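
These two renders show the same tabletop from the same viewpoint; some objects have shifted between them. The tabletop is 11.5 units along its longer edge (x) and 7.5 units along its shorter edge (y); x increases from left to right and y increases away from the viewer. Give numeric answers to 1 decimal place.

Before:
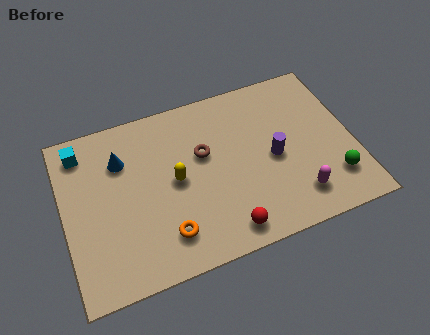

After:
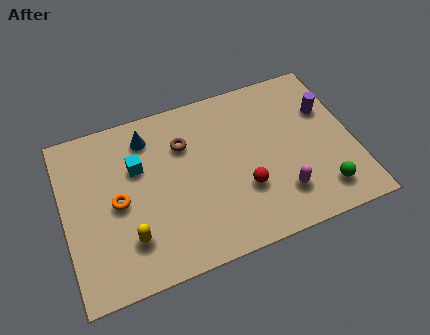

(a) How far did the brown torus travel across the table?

1.0

The brown torus was near (5.6, 4.6) before and (4.9, 5.3) after, so it travelled √(0.7² + 0.7²) ≈ 1.0 units.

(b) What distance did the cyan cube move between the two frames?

2.5

The cyan cube moved from about (0.9, 6.3) to (3.0, 4.9), a distance of √(2.1² + 1.4²) ≈ 2.5.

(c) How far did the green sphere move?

0.6

From (10.5, 1.8) to (10.0, 1.4), the green sphere covered √(0.5² + 0.4²) ≈ 0.6 units.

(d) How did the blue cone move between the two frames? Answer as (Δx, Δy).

(1.1, 0.7)

The blue cone was at about (2.4, 5.4) and moved to about (3.5, 6.1).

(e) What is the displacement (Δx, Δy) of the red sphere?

(0.9, 1.5)

The red sphere started near (6.1, 1.0) and ended near (7.0, 2.5).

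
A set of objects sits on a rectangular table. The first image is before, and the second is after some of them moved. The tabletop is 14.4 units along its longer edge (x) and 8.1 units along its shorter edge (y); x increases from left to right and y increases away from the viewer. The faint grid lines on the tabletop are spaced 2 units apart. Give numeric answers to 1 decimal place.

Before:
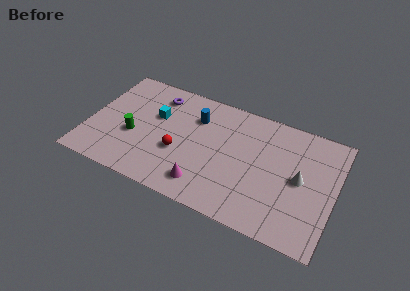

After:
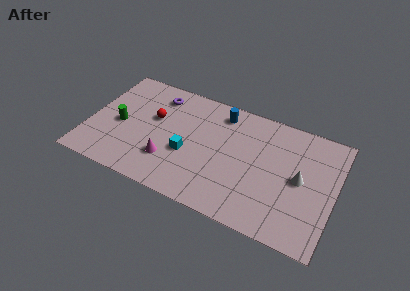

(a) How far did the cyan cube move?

2.8

The cyan cube moved from about (3.8, 5.1) to (5.9, 3.2), a distance of √(2.1² + 1.9²) ≈ 2.8.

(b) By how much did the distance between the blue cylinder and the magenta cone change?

+0.7

They were about 4.5 units apart before and 5.2 after — 0.7 units further apart.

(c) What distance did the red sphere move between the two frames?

2.5

The red sphere was near (5.4, 3.1) before and (3.7, 4.9) after, so it travelled √(1.7² + 1.8²) ≈ 2.5 units.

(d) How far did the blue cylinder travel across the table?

1.7

The blue cylinder moved from about (6.1, 5.9) to (7.5, 6.8), a distance of √(1.4² + 0.9²) ≈ 1.7.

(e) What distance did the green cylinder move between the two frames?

1.0

The green cylinder moved from about (2.7, 3.2) to (1.8, 3.7), a distance of √(0.9² + 0.5²) ≈ 1.0.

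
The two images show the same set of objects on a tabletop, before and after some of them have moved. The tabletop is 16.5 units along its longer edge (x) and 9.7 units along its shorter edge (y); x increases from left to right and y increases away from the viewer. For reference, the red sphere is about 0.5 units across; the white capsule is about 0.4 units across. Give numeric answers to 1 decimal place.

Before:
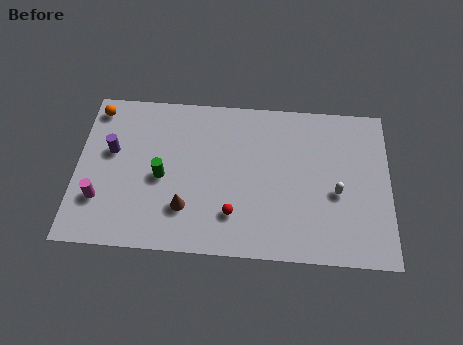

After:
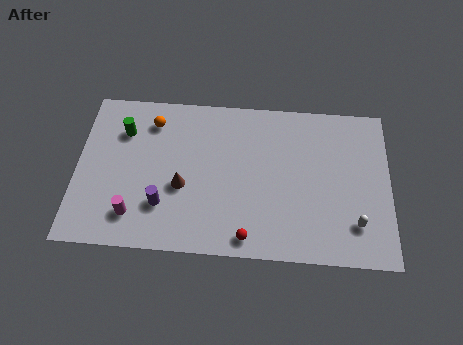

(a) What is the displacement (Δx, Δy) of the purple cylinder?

(2.8, -3.1)

The purple cylinder was at about (1.8, 5.8) and moved to about (4.6, 2.7).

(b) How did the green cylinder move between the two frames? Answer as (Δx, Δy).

(-2.1, 2.7)

The green cylinder was at about (4.5, 4.4) and moved to about (2.4, 7.1).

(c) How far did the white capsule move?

2.1

From (13.7, 4.1) to (14.7, 2.3), the white capsule covered √(1.0² + 1.8²) ≈ 2.1 units.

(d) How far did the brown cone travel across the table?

1.3

The brown cone moved from about (5.8, 2.6) to (5.6, 3.9), a distance of √(0.2² + 1.3²) ≈ 1.3.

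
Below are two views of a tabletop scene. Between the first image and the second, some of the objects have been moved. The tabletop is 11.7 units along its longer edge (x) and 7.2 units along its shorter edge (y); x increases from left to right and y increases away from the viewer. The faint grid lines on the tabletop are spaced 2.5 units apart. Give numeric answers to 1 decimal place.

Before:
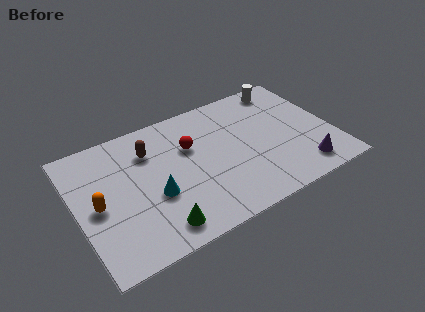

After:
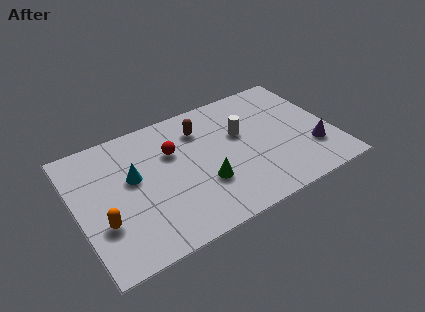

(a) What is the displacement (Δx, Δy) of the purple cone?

(0.6, 0.9)

The purple cone started near (10.0, 1.2) and ended near (10.6, 2.1).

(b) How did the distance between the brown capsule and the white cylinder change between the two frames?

-4.6

Before: roughly 6.6 units apart; after: 2.0. That's 4.6 units closer together.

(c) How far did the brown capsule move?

2.4

The brown capsule was near (3.5, 5.3) before and (5.9, 5.5) after, so it travelled √(2.4² + 0.2²) ≈ 2.4 units.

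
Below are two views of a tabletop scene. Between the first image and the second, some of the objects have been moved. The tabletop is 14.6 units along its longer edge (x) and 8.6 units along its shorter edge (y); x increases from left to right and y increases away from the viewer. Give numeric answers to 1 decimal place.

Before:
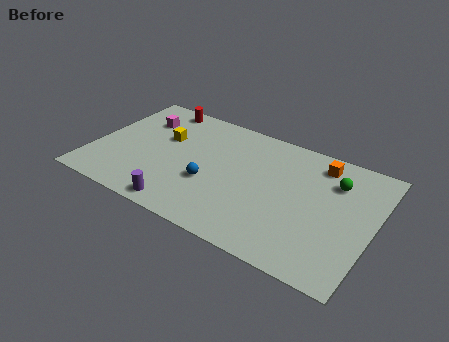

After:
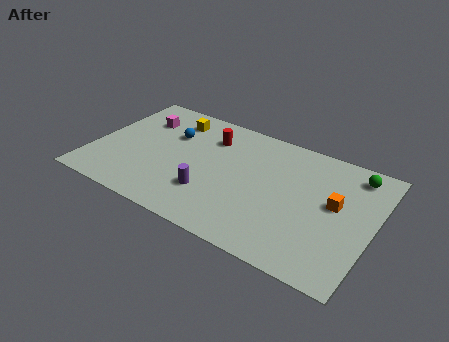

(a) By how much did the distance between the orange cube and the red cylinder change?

-1.7

They were about 8.7 units apart before and 7.0 after — 1.7 units closer together.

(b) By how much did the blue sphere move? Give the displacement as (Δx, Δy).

(-2.5, 2.6)

The blue sphere started near (6.3, 3.2) and ended near (3.8, 5.8).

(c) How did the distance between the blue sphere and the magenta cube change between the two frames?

-3.4

Before: roughly 5.2 units apart; after: 1.8. That's 3.4 units closer together.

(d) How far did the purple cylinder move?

2.0

The purple cylinder was near (5.2, 0.9) before and (6.4, 2.5) after, so it travelled √(1.2² + 1.6²) ≈ 2.0 units.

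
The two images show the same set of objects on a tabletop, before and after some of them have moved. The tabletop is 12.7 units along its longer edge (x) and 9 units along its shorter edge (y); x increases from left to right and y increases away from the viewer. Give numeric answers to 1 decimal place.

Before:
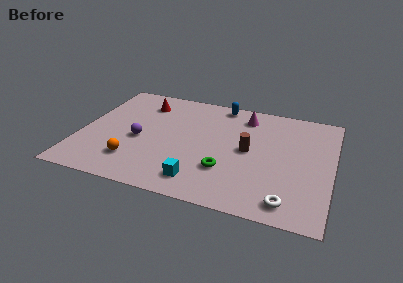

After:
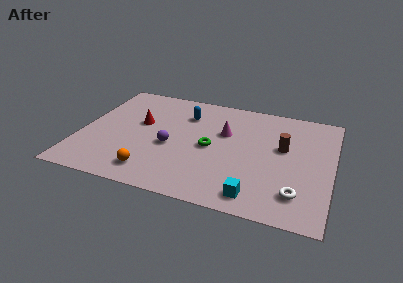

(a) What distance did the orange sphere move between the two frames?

1.2

From (2.9, 2.1) to (3.9, 1.5), the orange sphere covered √(1.0² + 0.6²) ≈ 1.2 units.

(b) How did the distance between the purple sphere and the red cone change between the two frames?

-0.9

Before: roughly 3.2 units apart; after: 2.3. That's 0.9 units closer together.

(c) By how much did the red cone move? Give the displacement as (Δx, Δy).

(0.0, -1.8)

The red cone started near (2.9, 7.1) and ended near (2.9, 5.3).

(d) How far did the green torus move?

1.8

The green torus was near (7.5, 2.7) before and (6.6, 4.3) after, so it travelled √(0.9² + 1.6²) ≈ 1.8 units.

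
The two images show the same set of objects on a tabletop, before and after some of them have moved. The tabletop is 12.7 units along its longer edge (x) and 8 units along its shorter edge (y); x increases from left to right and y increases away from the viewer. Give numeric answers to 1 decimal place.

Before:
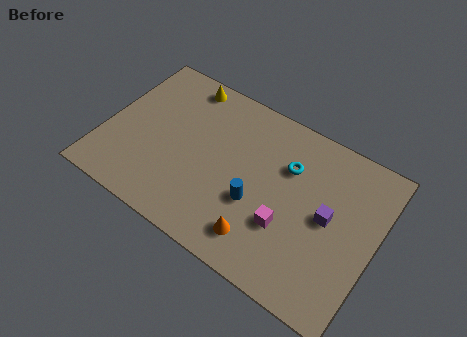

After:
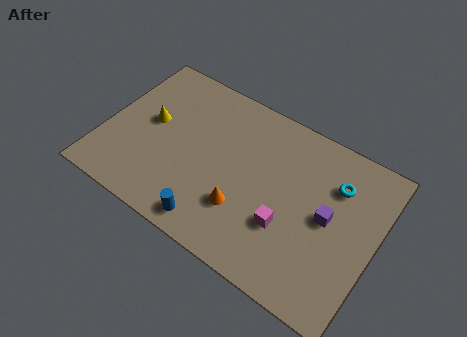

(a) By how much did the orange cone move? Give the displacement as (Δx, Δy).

(-1.0, 0.9)

The orange cone started near (7.8, 1.5) and ended near (6.8, 2.4).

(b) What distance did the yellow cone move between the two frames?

2.9

From (3.1, 7.1) to (2.0, 4.4), the yellow cone covered √(1.1² + 2.7²) ≈ 2.9 units.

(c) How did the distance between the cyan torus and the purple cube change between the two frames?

-0.8

They were about 2.5 units apart before and 1.7 after — 0.8 units closer together.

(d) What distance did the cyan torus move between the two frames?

2.2

The cyan torus moved from about (8.4, 5.5) to (10.6, 5.8), a distance of √(2.2² + 0.3²) ≈ 2.2.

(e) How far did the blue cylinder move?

2.6

The blue cylinder moved from about (7.3, 3.0) to (5.6, 1.0), a distance of √(1.7² + 2.0²) ≈ 2.6.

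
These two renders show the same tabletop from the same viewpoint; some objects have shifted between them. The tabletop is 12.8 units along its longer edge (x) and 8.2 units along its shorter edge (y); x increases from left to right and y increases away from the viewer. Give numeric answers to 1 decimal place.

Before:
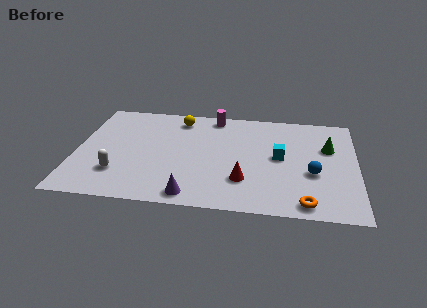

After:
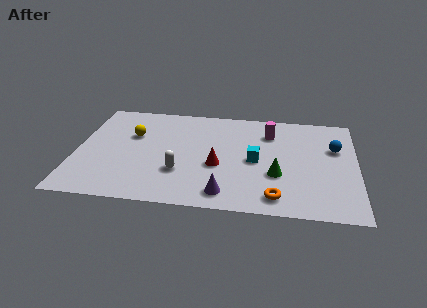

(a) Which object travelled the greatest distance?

the green cone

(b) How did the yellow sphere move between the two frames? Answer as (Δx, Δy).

(-2.1, -1.6)

From the two frames, the yellow sphere sits at roughly (4.6, 6.9) before and (2.5, 5.3) after.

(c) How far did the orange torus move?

1.3

The orange torus was near (10.5, 0.9) before and (9.2, 1.2) after, so it travelled √(1.3² + 0.3²) ≈ 1.3 units.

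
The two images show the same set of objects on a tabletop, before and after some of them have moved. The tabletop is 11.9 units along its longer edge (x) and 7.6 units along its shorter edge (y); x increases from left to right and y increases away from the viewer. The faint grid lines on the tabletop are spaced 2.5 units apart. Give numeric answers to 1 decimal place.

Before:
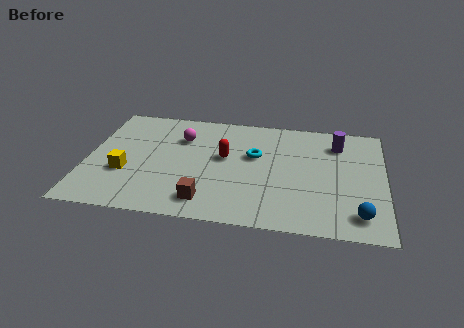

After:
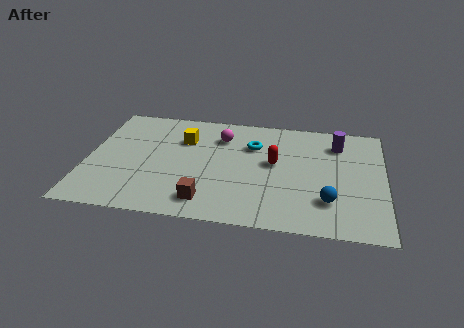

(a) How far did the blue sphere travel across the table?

1.4

The blue sphere was near (10.9, 1.3) before and (9.7, 2.0) after, so it travelled √(1.2² + 0.7²) ≈ 1.4 units.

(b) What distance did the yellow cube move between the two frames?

3.4

The yellow cube moved from about (1.6, 2.7) to (3.8, 5.3), a distance of √(2.2² + 2.6²) ≈ 3.4.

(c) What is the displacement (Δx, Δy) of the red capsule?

(2.0, -0.1)

The red capsule started near (5.5, 4.3) and ended near (7.5, 4.2).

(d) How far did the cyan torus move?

0.7

From (6.7, 4.6) to (6.6, 5.3), the cyan torus covered √(0.1² + 0.7²) ≈ 0.7 units.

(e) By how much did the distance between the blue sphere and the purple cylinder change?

-0.8

The distance was about 4.7 in the first image and 3.9 in the second, so they moved 0.8 units closer together.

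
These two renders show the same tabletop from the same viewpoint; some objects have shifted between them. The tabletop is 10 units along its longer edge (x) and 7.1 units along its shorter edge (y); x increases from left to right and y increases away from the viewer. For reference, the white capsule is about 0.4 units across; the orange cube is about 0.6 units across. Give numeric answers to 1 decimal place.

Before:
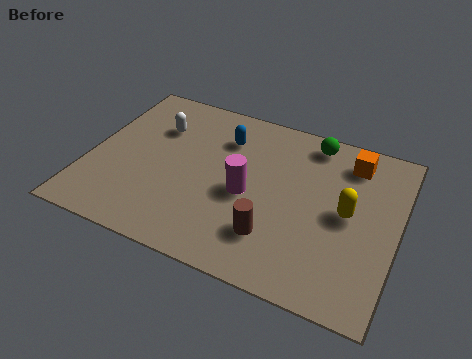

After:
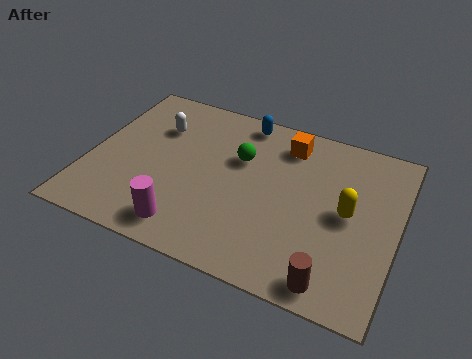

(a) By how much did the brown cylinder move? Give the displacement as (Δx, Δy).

(2.0, -1.0)

The brown cylinder started near (6.2, 1.8) and ended near (8.2, 0.8).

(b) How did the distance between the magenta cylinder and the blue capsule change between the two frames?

+3.0

The distance was about 2.3 in the first image and 5.3 in the second, so they moved 3.0 units further apart.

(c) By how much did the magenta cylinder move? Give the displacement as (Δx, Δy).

(-1.7, -2.1)

The magenta cylinder started near (5.2, 3.2) and ended near (3.5, 1.1).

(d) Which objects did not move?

the yellow capsule and the white capsule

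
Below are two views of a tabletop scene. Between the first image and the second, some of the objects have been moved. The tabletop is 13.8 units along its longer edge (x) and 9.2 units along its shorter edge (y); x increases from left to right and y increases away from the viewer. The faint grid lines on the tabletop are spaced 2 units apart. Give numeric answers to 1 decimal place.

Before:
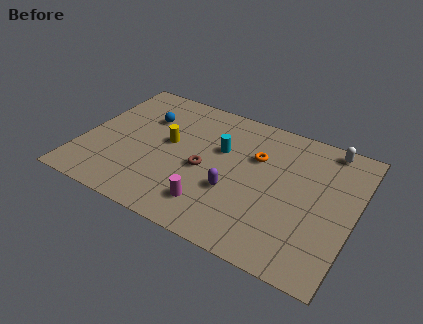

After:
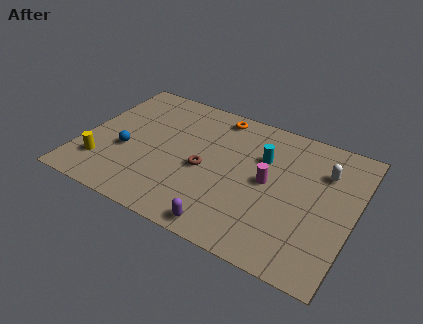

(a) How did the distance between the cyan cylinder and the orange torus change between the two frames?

+1.4

They were about 1.8 units apart before and 3.2 after — 1.4 units further apart.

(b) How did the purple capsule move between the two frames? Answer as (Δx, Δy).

(0.0, -2.4)

From the two frames, the purple capsule sits at roughly (7.9, 3.3) before and (7.9, 0.9) after.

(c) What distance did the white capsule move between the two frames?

1.7

From (12.1, 8.3) to (12.1, 6.6), the white capsule covered √(0.0² + 1.7²) ≈ 1.7 units.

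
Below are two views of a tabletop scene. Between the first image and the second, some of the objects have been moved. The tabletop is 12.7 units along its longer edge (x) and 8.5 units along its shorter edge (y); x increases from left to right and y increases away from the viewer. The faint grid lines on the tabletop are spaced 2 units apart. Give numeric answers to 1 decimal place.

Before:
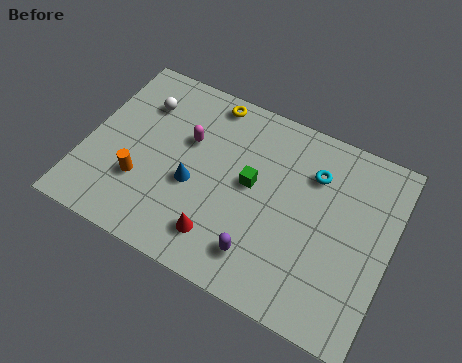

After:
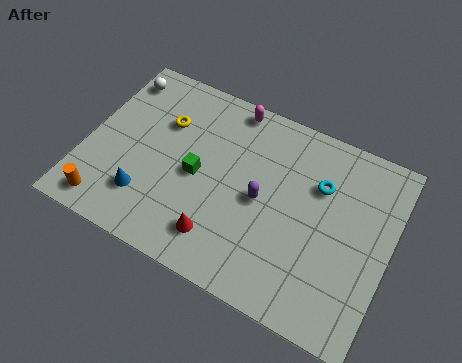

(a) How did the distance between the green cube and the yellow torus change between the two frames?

-1.2

The distance was about 3.7 in the first image and 2.5 in the second, so they moved 1.2 units closer together.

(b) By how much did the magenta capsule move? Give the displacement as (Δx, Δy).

(1.5, 2.3)

The magenta capsule started near (4.1, 5.4) and ended near (5.6, 7.7).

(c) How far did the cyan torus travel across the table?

0.5

The cyan torus was near (9.3, 6.2) before and (9.6, 5.8) after, so it travelled √(0.3² + 0.4²) ≈ 0.5 units.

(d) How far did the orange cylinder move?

2.0

From (2.5, 2.7) to (1.3, 1.1), the orange cylinder covered √(1.2² + 1.6²) ≈ 2.0 units.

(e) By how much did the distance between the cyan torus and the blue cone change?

+2.3

The distance was about 5.4 in the first image and 7.7 in the second, so they moved 2.3 units further apart.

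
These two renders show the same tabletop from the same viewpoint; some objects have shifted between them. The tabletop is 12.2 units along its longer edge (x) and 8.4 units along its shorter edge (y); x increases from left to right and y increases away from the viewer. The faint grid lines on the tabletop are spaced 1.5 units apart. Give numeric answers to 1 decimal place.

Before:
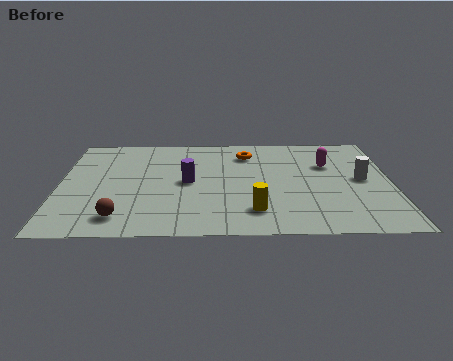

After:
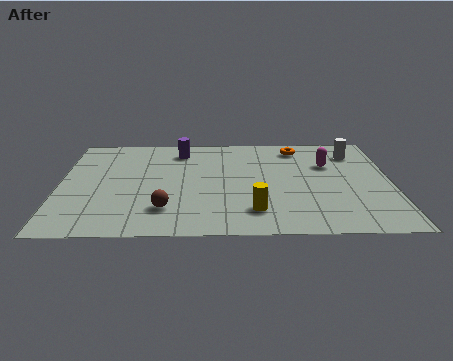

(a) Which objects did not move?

the magenta capsule and the yellow cylinder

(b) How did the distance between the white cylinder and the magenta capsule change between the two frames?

-0.4

Before: roughly 1.8 units apart; after: 1.4. That's 0.4 units closer together.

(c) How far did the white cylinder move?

2.3

From (11.1, 4.3) to (10.9, 6.6), the white cylinder covered √(0.2² + 2.3²) ≈ 2.3 units.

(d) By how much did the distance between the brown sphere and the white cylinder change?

-0.9

The distance was about 9.3 in the first image and 8.4 in the second, so they moved 0.9 units closer together.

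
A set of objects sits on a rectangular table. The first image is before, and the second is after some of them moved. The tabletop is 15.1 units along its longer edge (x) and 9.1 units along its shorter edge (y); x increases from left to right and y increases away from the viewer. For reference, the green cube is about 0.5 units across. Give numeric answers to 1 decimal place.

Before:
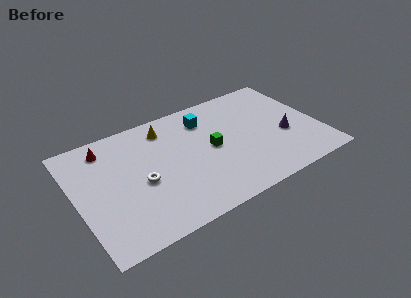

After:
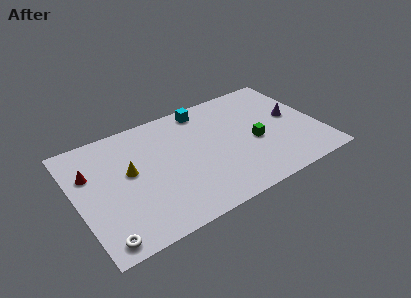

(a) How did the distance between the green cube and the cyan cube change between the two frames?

+2.4

They were about 2.5 units apart before and 4.9 after — 2.4 units further apart.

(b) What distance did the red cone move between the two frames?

1.9

From (2.2, 7.6) to (1.0, 6.1), the red cone covered √(1.2² + 1.5²) ≈ 1.9 units.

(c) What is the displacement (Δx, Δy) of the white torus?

(-2.8, -3.0)

From the two frames, the white torus sits at roughly (3.9, 4.0) before and (1.1, 1.0) after.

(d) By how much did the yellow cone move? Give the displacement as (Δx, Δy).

(-2.6, -2.4)

The yellow cone started near (5.9, 7.5) and ended near (3.3, 5.1).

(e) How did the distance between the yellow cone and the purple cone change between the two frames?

+2.3

They were about 8.0 units apart before and 10.3 after — 2.3 units further apart.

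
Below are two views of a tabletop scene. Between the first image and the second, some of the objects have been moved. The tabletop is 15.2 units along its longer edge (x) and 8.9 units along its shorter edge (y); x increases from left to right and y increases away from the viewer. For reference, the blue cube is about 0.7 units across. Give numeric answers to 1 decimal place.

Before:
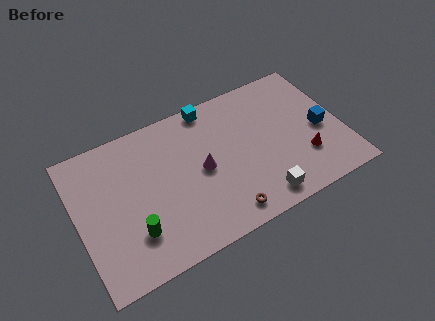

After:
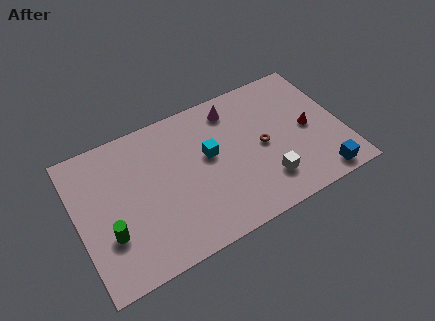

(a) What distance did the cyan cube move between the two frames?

3.0

The cyan cube was near (8.1, 8.1) before and (7.6, 5.1) after, so it travelled √(0.5² + 3.0²) ≈ 3.0 units.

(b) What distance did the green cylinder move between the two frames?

1.4

The green cylinder moved from about (2.9, 2.4) to (1.6, 2.9), a distance of √(1.3² + 0.5²) ≈ 1.4.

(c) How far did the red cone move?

1.8

From (12.8, 2.6) to (13.3, 4.3), the red cone covered √(0.5² + 1.7²) ≈ 1.8 units.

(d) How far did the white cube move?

1.0

The white cube moved from about (10.0, 1.2) to (10.5, 2.1), a distance of √(0.5² + 0.9²) ≈ 1.0.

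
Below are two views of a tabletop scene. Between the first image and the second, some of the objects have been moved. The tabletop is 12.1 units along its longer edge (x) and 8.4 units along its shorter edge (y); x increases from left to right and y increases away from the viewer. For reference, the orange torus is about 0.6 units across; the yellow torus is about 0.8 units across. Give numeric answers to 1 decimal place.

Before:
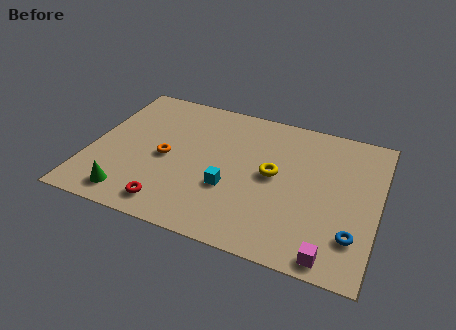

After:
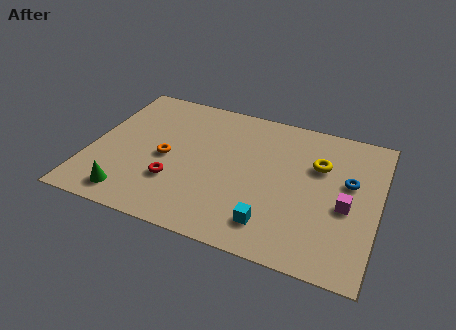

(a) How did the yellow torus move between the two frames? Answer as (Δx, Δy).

(1.8, 1.2)

The yellow torus was at about (7.7, 4.4) and moved to about (9.5, 5.6).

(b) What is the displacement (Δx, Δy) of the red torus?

(0.0, 1.4)

The red torus was at about (3.7, 1.2) and moved to about (3.7, 2.6).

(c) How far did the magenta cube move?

2.8

The magenta cube was near (10.4, 0.8) before and (10.8, 3.6) after, so it travelled √(0.4² + 2.8²) ≈ 2.8 units.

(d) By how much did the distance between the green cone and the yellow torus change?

+2.2

Before: roughly 6.5 units apart; after: 8.7. That's 2.2 units further apart.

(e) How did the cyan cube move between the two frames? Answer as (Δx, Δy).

(1.9, -1.4)

The cyan cube started near (6.0, 3.0) and ended near (7.9, 1.6).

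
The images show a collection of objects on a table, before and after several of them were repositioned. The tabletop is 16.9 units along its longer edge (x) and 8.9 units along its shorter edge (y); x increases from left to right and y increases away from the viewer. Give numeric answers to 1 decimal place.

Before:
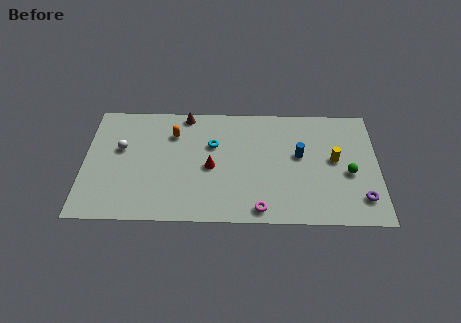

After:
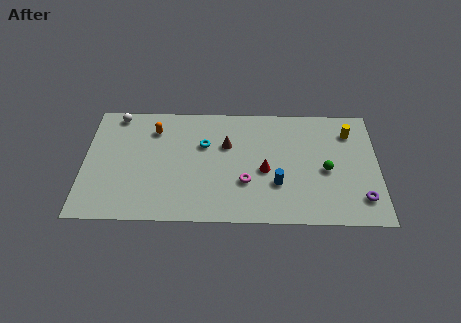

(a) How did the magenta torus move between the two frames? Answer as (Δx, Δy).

(-0.8, 2.0)

The magenta torus was at about (10.1, 1.0) and moved to about (9.3, 3.0).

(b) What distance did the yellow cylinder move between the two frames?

2.3

The yellow cylinder moved from about (14.4, 4.8) to (15.3, 6.9), a distance of √(0.9² + 2.1²) ≈ 2.3.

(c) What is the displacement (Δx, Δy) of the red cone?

(3.1, -0.2)

From the two frames, the red cone sits at roughly (7.3, 4.1) before and (10.4, 3.9) after.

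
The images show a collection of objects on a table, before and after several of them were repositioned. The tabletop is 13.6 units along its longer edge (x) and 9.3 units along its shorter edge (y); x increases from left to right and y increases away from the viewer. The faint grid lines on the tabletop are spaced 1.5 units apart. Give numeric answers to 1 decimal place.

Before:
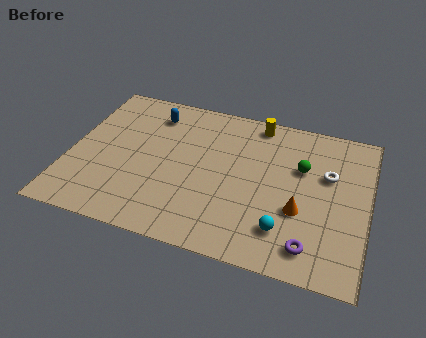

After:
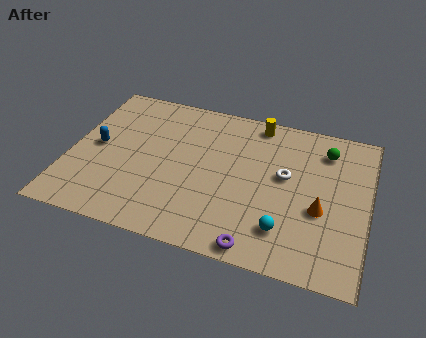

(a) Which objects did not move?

the yellow cylinder and the cyan sphere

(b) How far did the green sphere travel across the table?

1.7

The green sphere was near (10.5, 6.0) before and (11.5, 7.4) after, so it travelled √(1.0² + 1.4²) ≈ 1.7 units.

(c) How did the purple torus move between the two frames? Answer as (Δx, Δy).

(-2.3, -0.7)

The purple torus was at about (11.2, 1.5) and moved to about (8.9, 0.8).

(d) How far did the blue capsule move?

3.6

From (3.5, 7.5) to (1.2, 4.7), the blue capsule covered √(2.3² + 2.8²) ≈ 3.6 units.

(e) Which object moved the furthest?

the blue capsule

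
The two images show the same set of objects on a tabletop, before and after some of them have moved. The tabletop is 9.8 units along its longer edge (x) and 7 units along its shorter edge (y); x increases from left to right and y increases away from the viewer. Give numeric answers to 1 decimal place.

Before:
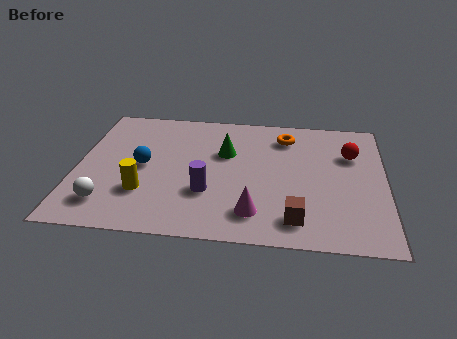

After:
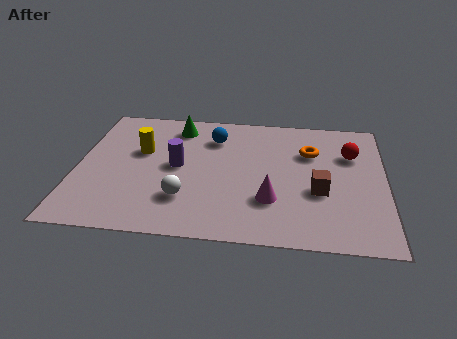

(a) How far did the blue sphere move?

2.8

From (2.1, 3.5) to (4.3, 5.3), the blue sphere covered √(2.2² + 1.8²) ≈ 2.8 units.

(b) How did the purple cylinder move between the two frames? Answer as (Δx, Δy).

(-1.0, 1.3)

The purple cylinder was at about (4.2, 2.3) and moved to about (3.2, 3.6).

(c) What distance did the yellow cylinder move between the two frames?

2.2

The yellow cylinder was near (2.2, 2.1) before and (2.0, 4.3) after, so it travelled √(0.2² + 2.2²) ≈ 2.2 units.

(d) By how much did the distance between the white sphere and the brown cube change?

-1.6

The distance was about 5.9 in the first image and 4.3 in the second, so they moved 1.6 units closer together.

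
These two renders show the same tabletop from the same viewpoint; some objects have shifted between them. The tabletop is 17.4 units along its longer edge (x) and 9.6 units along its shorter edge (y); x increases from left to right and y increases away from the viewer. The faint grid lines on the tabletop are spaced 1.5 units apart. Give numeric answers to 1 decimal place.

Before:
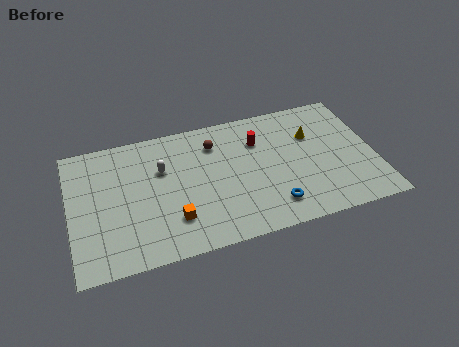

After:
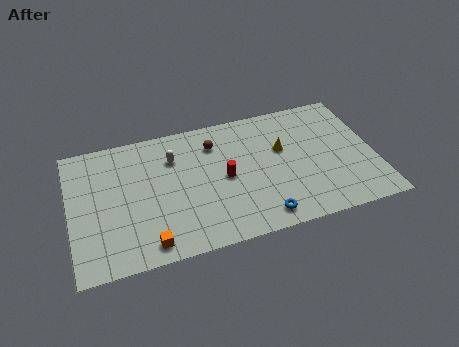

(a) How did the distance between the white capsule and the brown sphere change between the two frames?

-0.9

The distance was about 3.3 in the first image and 2.4 in the second, so they moved 0.9 units closer together.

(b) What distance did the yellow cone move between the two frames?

1.9

From (14.0, 6.5) to (12.2, 5.9), the yellow cone covered √(1.8² + 0.6²) ≈ 1.9 units.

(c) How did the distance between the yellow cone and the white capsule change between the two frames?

-2.4

They were about 8.7 units apart before and 6.3 after — 2.4 units closer together.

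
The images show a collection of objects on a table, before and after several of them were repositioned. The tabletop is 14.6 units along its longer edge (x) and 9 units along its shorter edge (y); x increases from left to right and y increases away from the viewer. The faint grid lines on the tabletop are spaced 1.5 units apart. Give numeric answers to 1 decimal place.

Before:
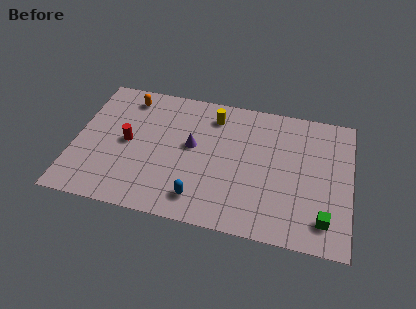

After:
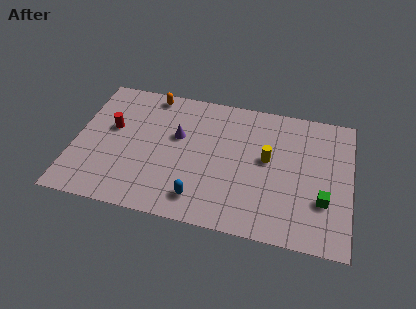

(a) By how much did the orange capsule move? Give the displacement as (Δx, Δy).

(1.2, 0.5)

The orange capsule started near (2.6, 7.6) and ended near (3.8, 8.1).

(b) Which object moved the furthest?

the yellow cylinder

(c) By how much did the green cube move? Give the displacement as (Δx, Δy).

(-0.1, 1.2)

The green cube started near (13.3, 1.7) and ended near (13.2, 2.9).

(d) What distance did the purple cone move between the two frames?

0.9

The purple cone was near (6.2, 5.0) before and (5.4, 5.5) after, so it travelled √(0.8² + 0.5²) ≈ 0.9 units.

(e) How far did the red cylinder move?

1.2

The red cylinder was near (2.8, 4.5) before and (1.9, 5.3) after, so it travelled √(0.9² + 0.8²) ≈ 1.2 units.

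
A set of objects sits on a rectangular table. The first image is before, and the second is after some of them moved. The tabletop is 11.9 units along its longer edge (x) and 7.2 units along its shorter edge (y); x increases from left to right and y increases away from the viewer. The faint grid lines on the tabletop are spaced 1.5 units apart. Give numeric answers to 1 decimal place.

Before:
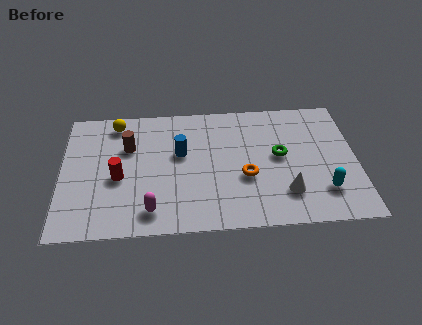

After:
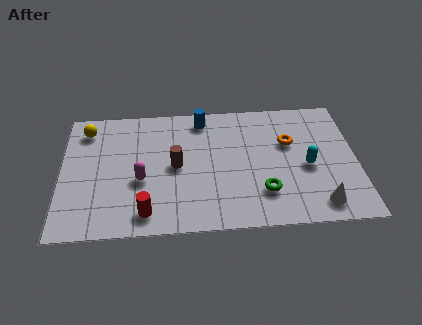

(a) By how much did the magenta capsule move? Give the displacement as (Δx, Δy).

(-0.4, 1.7)

The magenta capsule was at about (3.6, 1.2) and moved to about (3.2, 2.9).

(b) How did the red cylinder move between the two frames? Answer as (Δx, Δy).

(1.1, -2.0)

The red cylinder started near (2.3, 3.1) and ended near (3.4, 1.1).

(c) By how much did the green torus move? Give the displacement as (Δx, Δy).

(-0.7, -2.0)

The green torus was at about (8.8, 3.9) and moved to about (8.1, 1.9).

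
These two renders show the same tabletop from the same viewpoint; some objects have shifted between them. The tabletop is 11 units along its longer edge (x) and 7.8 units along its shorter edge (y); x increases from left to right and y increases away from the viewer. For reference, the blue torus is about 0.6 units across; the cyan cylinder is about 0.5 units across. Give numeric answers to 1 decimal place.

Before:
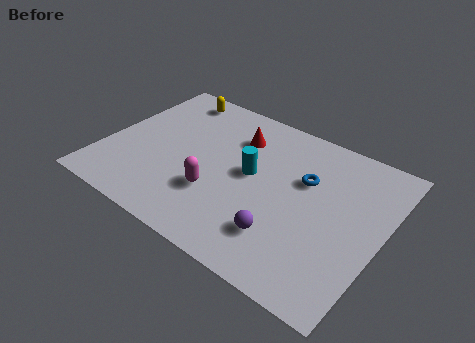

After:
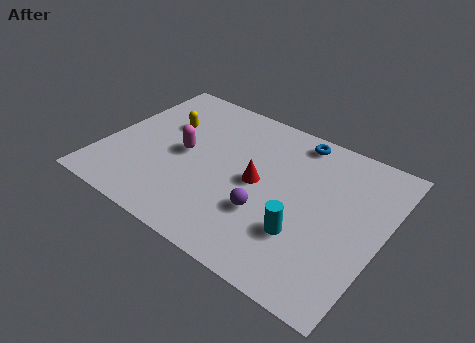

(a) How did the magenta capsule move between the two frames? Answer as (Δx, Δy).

(-1.6, 1.4)

From the two frames, the magenta capsule sits at roughly (4.7, 2.5) before and (3.1, 3.9) after.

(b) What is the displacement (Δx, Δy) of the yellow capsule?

(0.1, -1.7)

The yellow capsule was at about (2.0, 6.8) and moved to about (2.1, 5.1).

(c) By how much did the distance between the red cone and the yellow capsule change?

+1.1

Before: roughly 3.1 units apart; after: 4.2. That's 1.1 units further apart.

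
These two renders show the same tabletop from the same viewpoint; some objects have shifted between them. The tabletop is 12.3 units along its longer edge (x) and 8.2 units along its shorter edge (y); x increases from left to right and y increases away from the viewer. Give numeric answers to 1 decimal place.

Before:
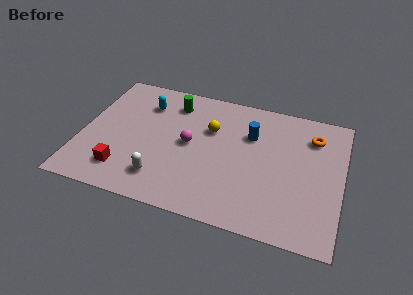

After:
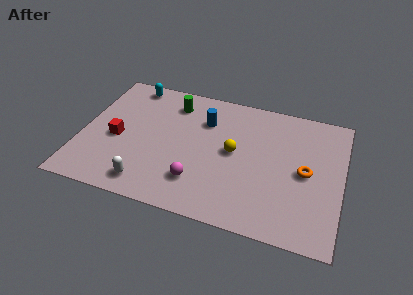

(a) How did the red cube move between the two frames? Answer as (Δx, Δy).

(-0.5, 1.9)

The red cube started near (2.2, 1.7) and ended near (1.7, 3.6).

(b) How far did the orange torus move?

2.3

The orange torus moved from about (10.8, 6.3) to (10.6, 4.0), a distance of √(0.2² + 2.3²) ≈ 2.3.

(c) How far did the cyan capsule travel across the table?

1.4

The cyan capsule moved from about (2.8, 6.2) to (2.0, 7.3), a distance of √(0.8² + 1.1²) ≈ 1.4.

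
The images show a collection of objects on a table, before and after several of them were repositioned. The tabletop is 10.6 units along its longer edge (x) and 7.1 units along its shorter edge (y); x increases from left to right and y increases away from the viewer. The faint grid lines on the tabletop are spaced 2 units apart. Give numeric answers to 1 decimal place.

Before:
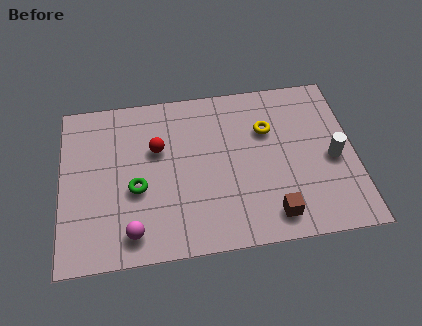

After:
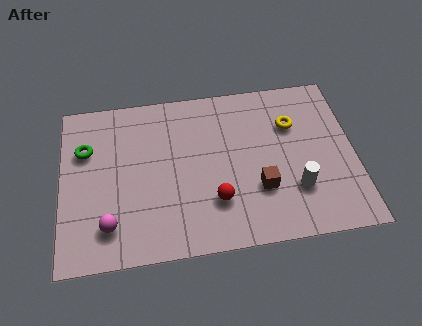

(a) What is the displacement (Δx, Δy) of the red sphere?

(2.0, -2.5)

The red sphere started near (3.5, 4.5) and ended near (5.5, 2.0).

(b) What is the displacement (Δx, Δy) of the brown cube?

(-0.4, 1.2)

The brown cube was at about (7.5, 1.1) and moved to about (7.1, 2.3).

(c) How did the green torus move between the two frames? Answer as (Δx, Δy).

(-1.8, 1.9)

From the two frames, the green torus sits at roughly (2.7, 2.9) before and (0.9, 4.8) after.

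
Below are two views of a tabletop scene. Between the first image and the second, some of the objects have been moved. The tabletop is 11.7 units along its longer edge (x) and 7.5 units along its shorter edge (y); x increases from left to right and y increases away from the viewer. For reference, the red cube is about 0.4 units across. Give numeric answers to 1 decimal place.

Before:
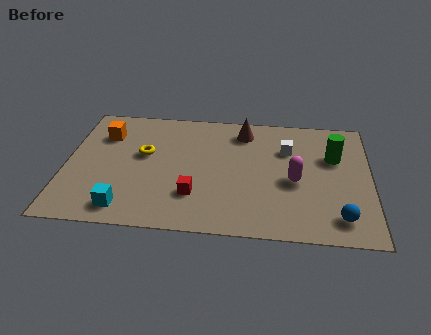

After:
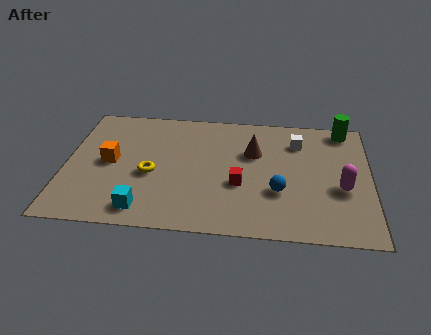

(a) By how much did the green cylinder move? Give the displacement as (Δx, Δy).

(0.4, 1.8)

The green cylinder was at about (10.3, 4.9) and moved to about (10.7, 6.7).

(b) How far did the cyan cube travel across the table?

0.7

The cyan cube moved from about (2.4, 1.1) to (3.1, 1.1), a distance of √(0.7² + 0.0²) ≈ 0.7.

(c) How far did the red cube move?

1.9

From (5.0, 2.1) to (6.7, 2.9), the red cube covered √(1.7² + 0.8²) ≈ 1.9 units.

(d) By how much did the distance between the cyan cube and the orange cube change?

-1.5

They were about 4.5 units apart before and 3.0 after — 1.5 units closer together.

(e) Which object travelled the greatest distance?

the blue sphere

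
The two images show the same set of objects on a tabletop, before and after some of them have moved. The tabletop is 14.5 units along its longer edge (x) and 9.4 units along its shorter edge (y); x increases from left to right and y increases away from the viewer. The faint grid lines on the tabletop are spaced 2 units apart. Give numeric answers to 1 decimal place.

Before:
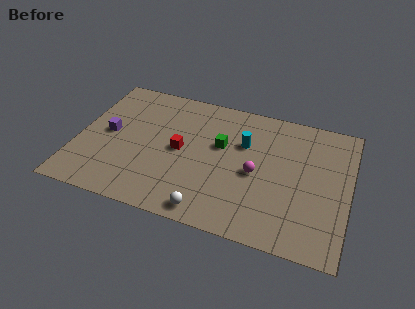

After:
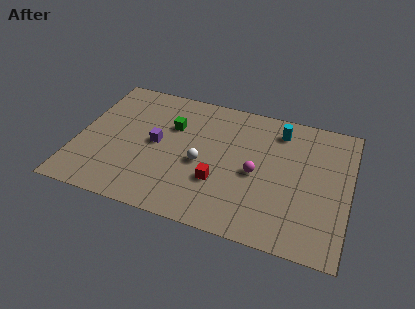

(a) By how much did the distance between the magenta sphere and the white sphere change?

-1.1

The distance was about 4.0 in the first image and 2.9 in the second, so they moved 1.1 units closer together.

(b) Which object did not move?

the magenta sphere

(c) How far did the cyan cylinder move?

2.3

The cyan cylinder moved from about (8.8, 6.2) to (10.6, 7.7), a distance of √(1.8² + 1.5²) ≈ 2.3.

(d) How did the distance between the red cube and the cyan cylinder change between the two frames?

+1.8

They were about 3.6 units apart before and 5.4 after — 1.8 units further apart.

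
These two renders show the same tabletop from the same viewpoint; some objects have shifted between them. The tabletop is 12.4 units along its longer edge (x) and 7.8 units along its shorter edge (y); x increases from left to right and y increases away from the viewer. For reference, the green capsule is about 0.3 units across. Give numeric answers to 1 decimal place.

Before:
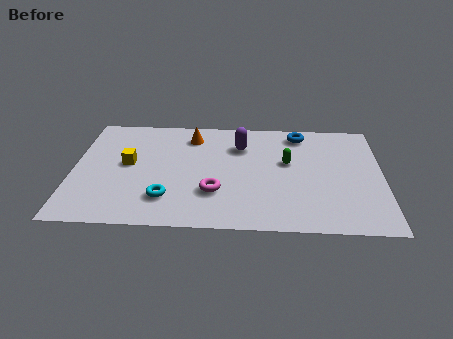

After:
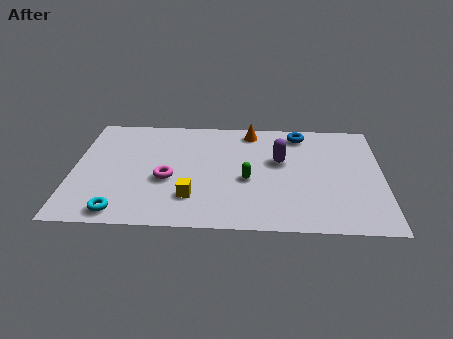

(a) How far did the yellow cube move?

3.4

From (2.2, 4.2) to (4.8, 2.0), the yellow cube covered √(2.6² + 2.2²) ≈ 3.4 units.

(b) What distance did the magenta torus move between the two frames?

2.1

From (5.7, 2.4) to (3.8, 3.2), the magenta torus covered √(1.9² + 0.8²) ≈ 2.1 units.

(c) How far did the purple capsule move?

1.9

From (6.7, 5.7) to (8.3, 4.7), the purple capsule covered √(1.6² + 1.0²) ≈ 1.9 units.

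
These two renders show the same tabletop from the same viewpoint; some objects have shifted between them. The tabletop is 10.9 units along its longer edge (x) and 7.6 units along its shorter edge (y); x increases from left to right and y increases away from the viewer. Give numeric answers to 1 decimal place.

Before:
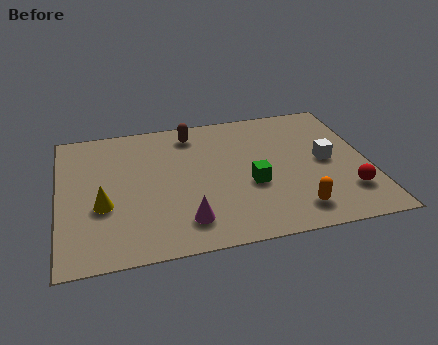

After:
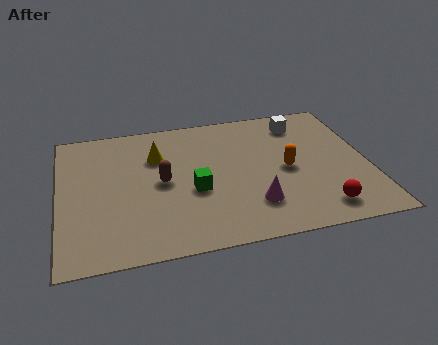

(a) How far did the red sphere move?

1.2

The red sphere was near (10.0, 1.9) before and (9.0, 1.2) after, so it travelled √(1.0² + 0.7²) ≈ 1.2 units.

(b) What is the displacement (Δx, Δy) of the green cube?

(-2.0, 0.1)

The green cube was at about (6.7, 3.0) and moved to about (4.7, 3.1).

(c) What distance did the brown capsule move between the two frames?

2.9

The brown capsule moved from about (4.8, 6.4) to (3.6, 3.8), a distance of √(1.2² + 2.6²) ≈ 2.9.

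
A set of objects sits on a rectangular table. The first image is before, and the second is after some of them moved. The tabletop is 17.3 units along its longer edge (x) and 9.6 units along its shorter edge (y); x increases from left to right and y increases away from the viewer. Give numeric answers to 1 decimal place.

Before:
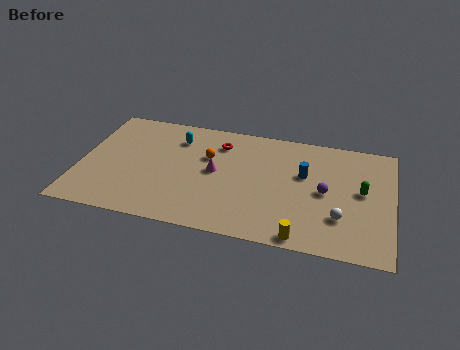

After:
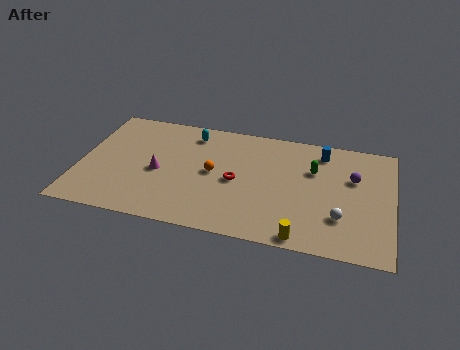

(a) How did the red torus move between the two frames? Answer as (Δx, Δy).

(1.1, -3.0)

From the two frames, the red torus sits at roughly (7.6, 7.5) before and (8.7, 4.5) after.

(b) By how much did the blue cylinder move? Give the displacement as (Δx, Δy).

(0.9, 2.1)

From the two frames, the blue cylinder sits at roughly (12.4, 5.9) before and (13.3, 8.0) after.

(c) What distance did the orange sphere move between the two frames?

1.4

From (7.0, 6.2) to (7.4, 4.9), the orange sphere covered √(0.4² + 1.3²) ≈ 1.4 units.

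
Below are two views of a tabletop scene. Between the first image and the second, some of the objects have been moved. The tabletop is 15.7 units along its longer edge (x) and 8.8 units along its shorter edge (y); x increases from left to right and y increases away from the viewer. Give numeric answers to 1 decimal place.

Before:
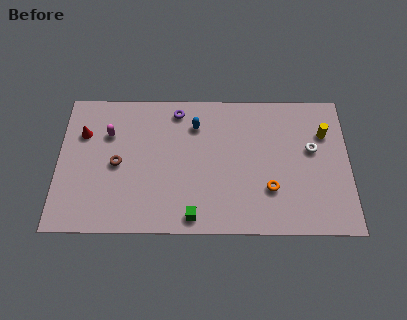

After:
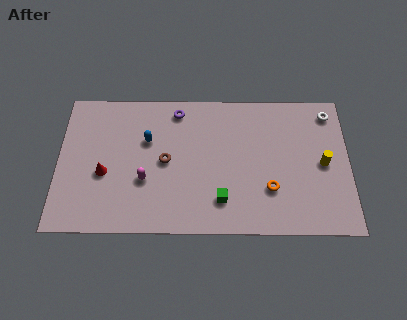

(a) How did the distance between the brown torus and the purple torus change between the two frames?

-1.4

They were about 4.7 units apart before and 3.3 after — 1.4 units closer together.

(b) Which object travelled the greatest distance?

the magenta capsule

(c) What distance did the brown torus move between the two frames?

2.6

The brown torus was near (3.2, 4.2) before and (5.8, 4.4) after, so it travelled √(2.6² + 0.2²) ≈ 2.6 units.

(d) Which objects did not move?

the orange torus and the purple torus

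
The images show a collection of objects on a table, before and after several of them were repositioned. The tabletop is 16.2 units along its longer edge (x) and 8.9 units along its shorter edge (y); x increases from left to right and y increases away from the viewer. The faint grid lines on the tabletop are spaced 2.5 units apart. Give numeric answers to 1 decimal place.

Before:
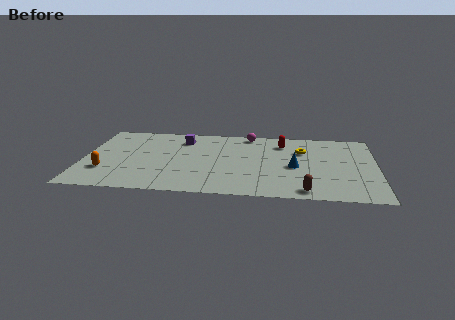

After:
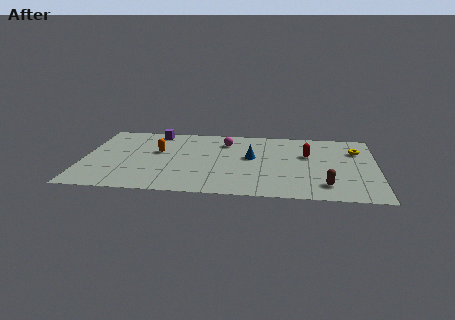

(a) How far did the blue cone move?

2.6

From (11.7, 4.0) to (9.3, 5.0), the blue cone covered √(2.4² + 1.0²) ≈ 2.6 units.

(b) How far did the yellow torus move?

3.0

The yellow torus was near (12.1, 6.1) before and (15.1, 6.4) after, so it travelled √(3.0² + 0.3²) ≈ 3.0 units.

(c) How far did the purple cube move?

1.8

The purple cube was near (5.4, 7.0) before and (3.8, 7.9) after, so it travelled √(1.6² + 0.9²) ≈ 1.8 units.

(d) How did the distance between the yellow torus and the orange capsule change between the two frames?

-0.3

Before: roughly 11.4 units apart; after: 11.1. That's 0.3 units closer together.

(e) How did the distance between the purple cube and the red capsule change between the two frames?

+3.3

Before: roughly 5.6 units apart; after: 8.9. That's 3.3 units further apart.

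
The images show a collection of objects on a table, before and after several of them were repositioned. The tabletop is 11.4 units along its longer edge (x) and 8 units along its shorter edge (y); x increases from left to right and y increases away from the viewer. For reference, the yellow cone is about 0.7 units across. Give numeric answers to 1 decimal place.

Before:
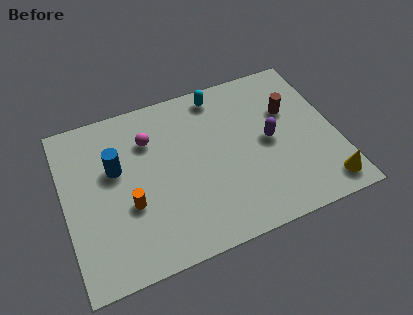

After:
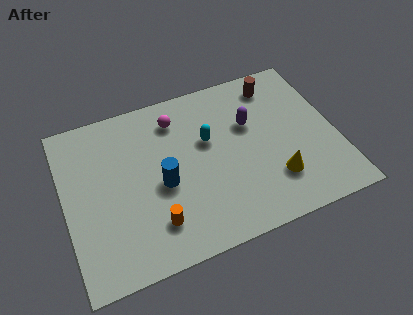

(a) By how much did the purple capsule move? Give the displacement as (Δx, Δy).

(-0.7, 1.1)

From the two frames, the purple capsule sits at roughly (8.6, 4.0) before and (7.9, 5.1) after.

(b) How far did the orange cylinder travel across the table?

1.5

From (2.6, 3.0) to (3.5, 1.8), the orange cylinder covered √(0.9² + 1.2²) ≈ 1.5 units.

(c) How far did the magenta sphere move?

1.3

The magenta sphere was near (3.7, 5.8) before and (4.9, 6.4) after, so it travelled √(1.2² + 0.6²) ≈ 1.3 units.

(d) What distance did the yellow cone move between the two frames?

2.2

The yellow cone was near (10.6, 1.1) before and (8.6, 2.1) after, so it travelled √(2.0² + 1.0²) ≈ 2.2 units.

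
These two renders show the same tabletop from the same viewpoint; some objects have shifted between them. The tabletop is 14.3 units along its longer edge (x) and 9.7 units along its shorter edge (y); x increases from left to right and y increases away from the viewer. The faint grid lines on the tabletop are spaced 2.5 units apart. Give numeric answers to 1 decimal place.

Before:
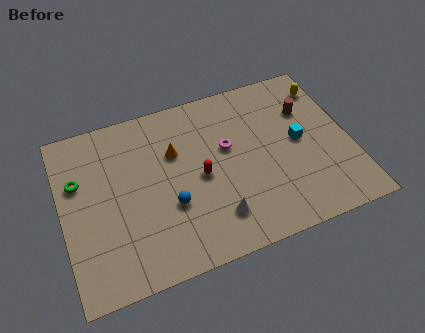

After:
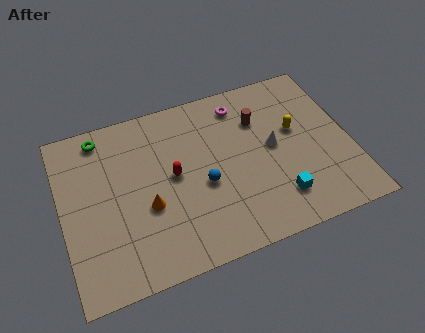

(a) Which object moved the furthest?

the white cone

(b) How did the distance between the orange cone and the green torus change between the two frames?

+0.3

They were about 4.8 units apart before and 5.1 after — 0.3 units further apart.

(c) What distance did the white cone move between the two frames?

4.4

The white cone was near (7.3, 2.1) before and (10.5, 5.1) after, so it travelled √(3.2² + 3.0²) ≈ 4.4 units.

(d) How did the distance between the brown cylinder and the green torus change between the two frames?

-3.5

Before: roughly 11.5 units apart; after: 8.0. That's 3.5 units closer together.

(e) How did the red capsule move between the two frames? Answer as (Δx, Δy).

(-1.3, 0.5)

The red capsule started near (6.8, 4.6) and ended near (5.5, 5.1).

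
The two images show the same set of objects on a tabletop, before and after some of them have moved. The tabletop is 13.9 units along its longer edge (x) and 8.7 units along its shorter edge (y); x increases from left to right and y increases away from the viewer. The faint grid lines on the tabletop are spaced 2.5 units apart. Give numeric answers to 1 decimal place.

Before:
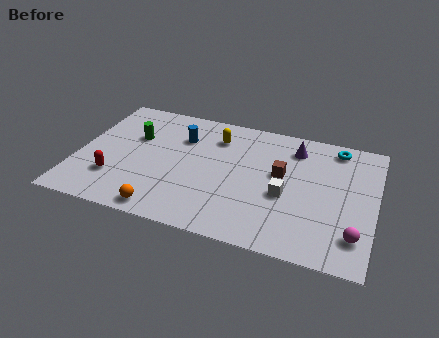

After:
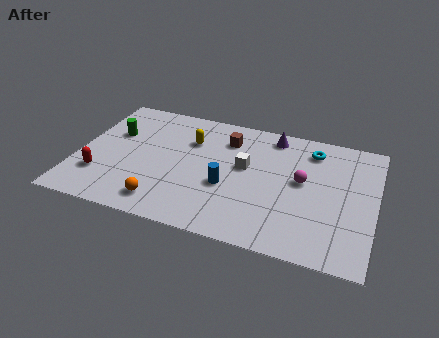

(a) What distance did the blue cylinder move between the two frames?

3.7

From (4.7, 6.2) to (7.1, 3.4), the blue cylinder covered √(2.4² + 2.8²) ≈ 3.7 units.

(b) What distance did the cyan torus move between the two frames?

1.2

The cyan torus was near (11.9, 7.6) before and (10.8, 7.1) after, so it travelled √(1.1² + 0.5²) ≈ 1.2 units.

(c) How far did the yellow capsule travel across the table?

1.3

The yellow capsule moved from about (6.3, 6.7) to (5.1, 6.1), a distance of √(1.2² + 0.6²) ≈ 1.3.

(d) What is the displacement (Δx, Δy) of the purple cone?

(-1.1, 0.6)

The purple cone was at about (10.0, 7.0) and moved to about (8.9, 7.6).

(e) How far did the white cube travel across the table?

2.4

From (9.8, 3.6) to (7.8, 5.0), the white cube covered √(2.0² + 1.4²) ≈ 2.4 units.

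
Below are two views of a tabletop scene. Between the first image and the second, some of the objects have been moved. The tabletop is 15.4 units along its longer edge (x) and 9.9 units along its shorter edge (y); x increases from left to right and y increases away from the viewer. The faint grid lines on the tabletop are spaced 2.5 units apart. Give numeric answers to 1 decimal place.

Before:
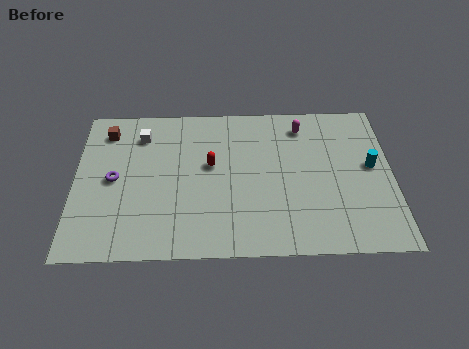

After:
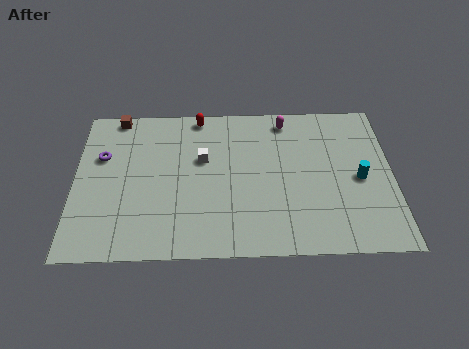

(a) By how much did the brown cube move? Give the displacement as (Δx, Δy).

(0.5, 1.0)

The brown cube started near (1.5, 8.1) and ended near (2.0, 9.1).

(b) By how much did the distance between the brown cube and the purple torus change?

-0.4

Before: roughly 3.2 units apart; after: 2.8. That's 0.4 units closer together.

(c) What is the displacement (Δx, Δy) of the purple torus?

(-0.6, 1.5)

The purple torus was at about (1.9, 4.9) and moved to about (1.3, 6.4).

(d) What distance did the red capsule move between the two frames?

3.4

The red capsule moved from about (6.6, 5.7) to (6.0, 9.0), a distance of √(0.6² + 3.3²) ≈ 3.4.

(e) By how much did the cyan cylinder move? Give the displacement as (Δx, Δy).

(-0.6, -0.8)

The cyan cylinder started near (14.4, 5.4) and ended near (13.8, 4.6).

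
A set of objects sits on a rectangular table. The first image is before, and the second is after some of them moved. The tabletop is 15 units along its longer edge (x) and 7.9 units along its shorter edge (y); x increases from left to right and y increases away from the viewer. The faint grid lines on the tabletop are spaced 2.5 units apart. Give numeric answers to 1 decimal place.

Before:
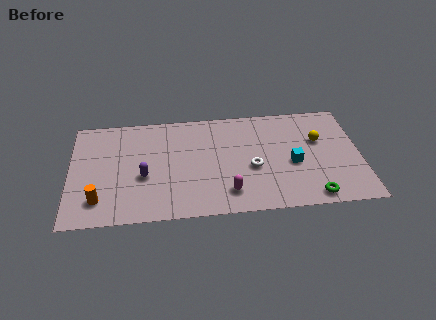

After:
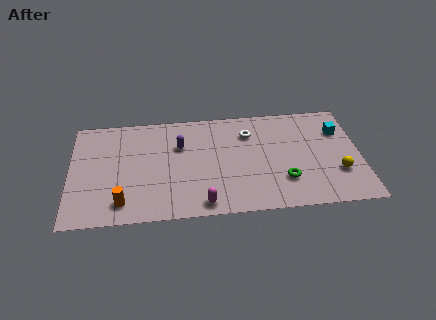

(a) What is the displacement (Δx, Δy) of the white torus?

(-0.1, 2.6)

From the two frames, the white torus sits at roughly (9.4, 3.3) before and (9.3, 5.9) after.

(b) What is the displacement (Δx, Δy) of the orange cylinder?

(1.2, -0.3)

From the two frames, the orange cylinder sits at roughly (1.5, 1.7) before and (2.7, 1.4) after.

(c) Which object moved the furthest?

the cyan cube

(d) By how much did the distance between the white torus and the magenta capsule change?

+3.5

Before: roughly 2.1 units apart; after: 5.6. That's 3.5 units further apart.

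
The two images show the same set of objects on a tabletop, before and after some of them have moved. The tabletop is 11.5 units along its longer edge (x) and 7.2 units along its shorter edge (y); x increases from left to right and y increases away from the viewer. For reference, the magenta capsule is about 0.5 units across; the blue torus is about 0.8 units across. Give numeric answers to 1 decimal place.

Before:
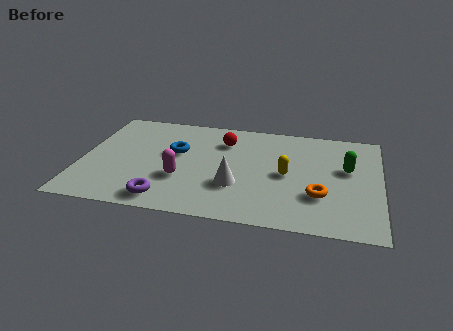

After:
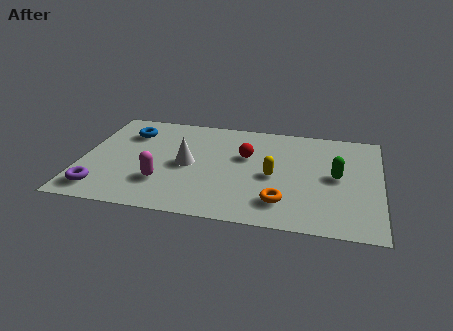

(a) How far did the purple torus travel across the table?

2.5

From (3.4, 1.0) to (0.9, 1.2), the purple torus covered √(2.5² + 0.2²) ≈ 2.5 units.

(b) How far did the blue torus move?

2.2

The blue torus was near (3.6, 4.3) before and (1.7, 5.4) after, so it travelled √(1.9² + 1.1²) ≈ 2.2 units.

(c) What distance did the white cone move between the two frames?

2.2

The white cone moved from about (6.0, 2.4) to (4.1, 3.5), a distance of √(1.9² + 1.1²) ≈ 2.2.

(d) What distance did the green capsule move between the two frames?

0.7

From (10.2, 4.3) to (9.8, 3.7), the green capsule covered √(0.4² + 0.6²) ≈ 0.7 units.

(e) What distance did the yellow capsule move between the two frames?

0.5

The yellow capsule was near (7.9, 3.5) before and (7.4, 3.3) after, so it travelled √(0.5² + 0.2²) ≈ 0.5 units.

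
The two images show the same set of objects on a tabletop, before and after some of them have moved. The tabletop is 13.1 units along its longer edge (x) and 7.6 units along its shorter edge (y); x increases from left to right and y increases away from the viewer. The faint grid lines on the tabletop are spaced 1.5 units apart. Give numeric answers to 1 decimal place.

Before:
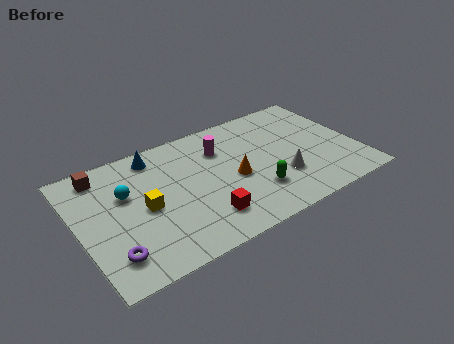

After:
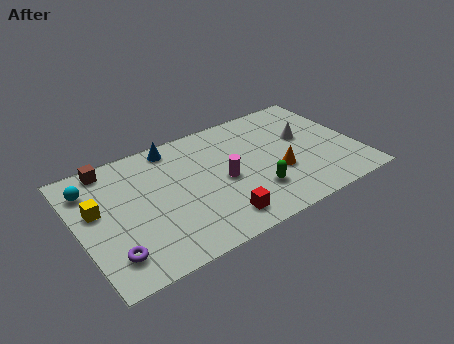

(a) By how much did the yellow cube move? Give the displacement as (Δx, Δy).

(-2.1, 0.9)

From the two frames, the yellow cube sits at roughly (3.0, 3.6) before and (0.9, 4.5) after.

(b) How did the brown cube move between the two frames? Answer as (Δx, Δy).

(0.4, 0.3)

The brown cube was at about (1.4, 6.5) and moved to about (1.8, 6.8).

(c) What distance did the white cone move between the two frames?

2.6

The white cone moved from about (9.3, 2.4) to (10.8, 4.5), a distance of √(1.5² + 2.1²) ≈ 2.6.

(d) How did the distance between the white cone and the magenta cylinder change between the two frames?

+0.3

Before: roughly 3.9 units apart; after: 4.2. That's 0.3 units further apart.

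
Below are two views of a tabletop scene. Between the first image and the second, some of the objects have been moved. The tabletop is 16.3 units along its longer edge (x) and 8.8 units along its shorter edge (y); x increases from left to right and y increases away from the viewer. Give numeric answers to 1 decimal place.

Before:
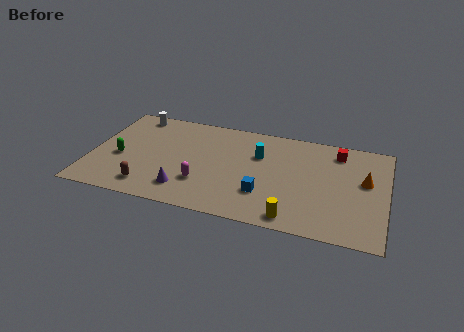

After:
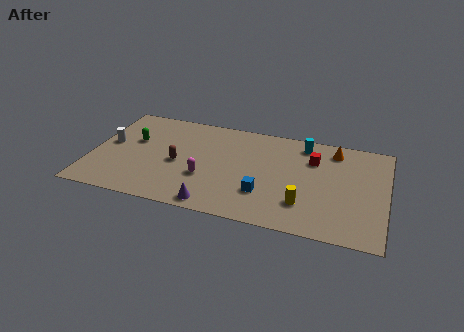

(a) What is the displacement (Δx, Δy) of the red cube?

(-1.3, -1.0)

From the two frames, the red cube sits at roughly (13.5, 7.3) before and (12.2, 6.3) after.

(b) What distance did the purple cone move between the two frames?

1.9

The purple cone moved from about (5.4, 1.8) to (7.1, 0.9), a distance of √(1.7² + 0.9²) ≈ 1.9.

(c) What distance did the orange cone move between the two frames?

2.9

From (15.1, 5.1) to (13.3, 7.4), the orange cone covered √(1.8² + 2.3²) ≈ 2.9 units.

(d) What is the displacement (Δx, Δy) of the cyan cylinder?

(2.4, 1.6)

The cyan cylinder was at about (9.2, 5.9) and moved to about (11.6, 7.5).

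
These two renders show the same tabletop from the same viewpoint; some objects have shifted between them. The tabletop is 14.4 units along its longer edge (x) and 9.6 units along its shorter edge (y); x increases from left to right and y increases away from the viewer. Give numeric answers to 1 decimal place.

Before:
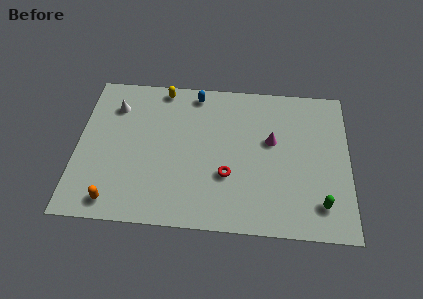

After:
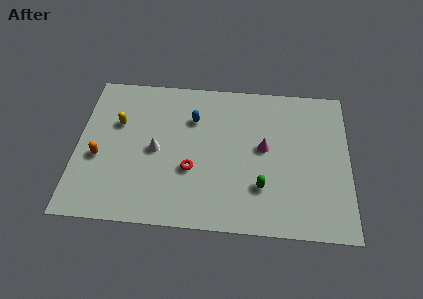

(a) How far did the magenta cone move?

0.6

The magenta cone moved from about (10.3, 5.7) to (9.9, 5.2), a distance of √(0.4² + 0.5²) ≈ 0.6.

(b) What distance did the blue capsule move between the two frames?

1.7

From (6.2, 8.5) to (6.1, 6.8), the blue capsule covered √(0.1² + 1.7²) ≈ 1.7 units.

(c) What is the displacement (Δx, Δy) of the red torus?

(-1.9, 0.2)

From the two frames, the red torus sits at roughly (8.0, 3.3) before and (6.1, 3.5) after.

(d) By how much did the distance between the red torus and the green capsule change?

-1.3

The distance was about 5.1 in the first image and 3.8 in the second, so they moved 1.3 units closer together.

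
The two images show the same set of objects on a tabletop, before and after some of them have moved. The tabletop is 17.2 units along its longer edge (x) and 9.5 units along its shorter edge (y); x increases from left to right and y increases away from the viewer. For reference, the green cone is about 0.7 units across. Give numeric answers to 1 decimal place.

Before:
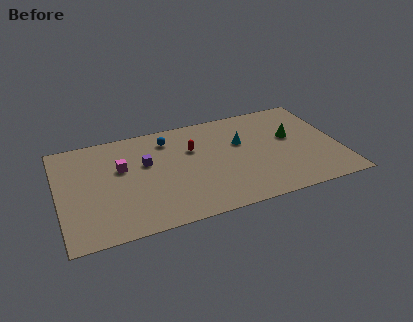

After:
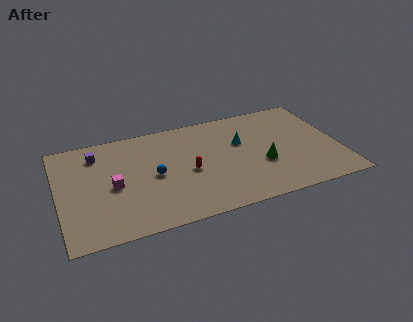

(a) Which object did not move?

the cyan cone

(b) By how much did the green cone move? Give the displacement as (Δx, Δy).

(-2.0, -2.0)

The green cone was at about (14.4, 5.6) and moved to about (12.4, 3.6).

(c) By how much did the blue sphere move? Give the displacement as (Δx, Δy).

(-1.1, -3.1)

The blue sphere was at about (6.9, 7.7) and moved to about (5.8, 4.6).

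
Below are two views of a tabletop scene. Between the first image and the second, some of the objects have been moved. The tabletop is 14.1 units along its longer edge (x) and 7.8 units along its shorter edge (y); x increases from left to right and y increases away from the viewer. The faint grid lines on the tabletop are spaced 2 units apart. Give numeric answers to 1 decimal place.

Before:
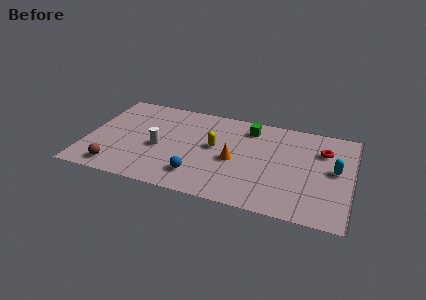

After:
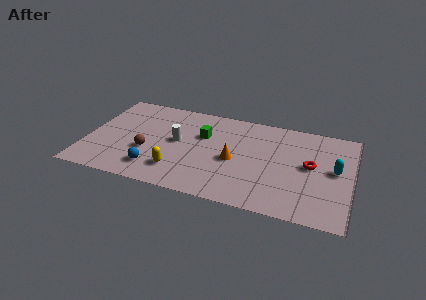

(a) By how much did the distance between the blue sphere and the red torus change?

+1.0

Before: roughly 7.5 units apart; after: 8.5. That's 1.0 units further apart.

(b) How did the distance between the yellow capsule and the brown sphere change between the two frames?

-3.9

Before: roughly 5.9 units apart; after: 2.0. That's 3.9 units closer together.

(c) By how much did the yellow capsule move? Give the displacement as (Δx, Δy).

(-1.8, -2.5)

From the two frames, the yellow capsule sits at roughly (6.8, 4.3) before and (5.0, 1.8) after.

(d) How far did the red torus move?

1.5

The red torus moved from about (12.5, 5.6) to (11.9, 4.2), a distance of √(0.6² + 1.4²) ≈ 1.5.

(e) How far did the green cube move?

2.7

The green cube moved from about (8.5, 6.4) to (6.1, 5.1), a distance of √(2.4² + 1.3²) ≈ 2.7.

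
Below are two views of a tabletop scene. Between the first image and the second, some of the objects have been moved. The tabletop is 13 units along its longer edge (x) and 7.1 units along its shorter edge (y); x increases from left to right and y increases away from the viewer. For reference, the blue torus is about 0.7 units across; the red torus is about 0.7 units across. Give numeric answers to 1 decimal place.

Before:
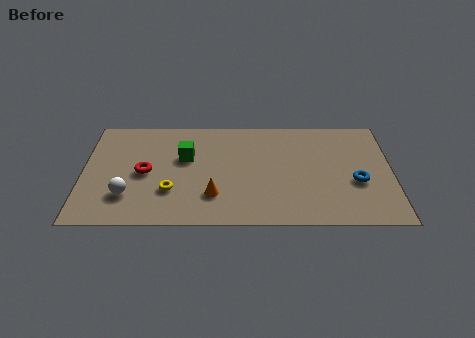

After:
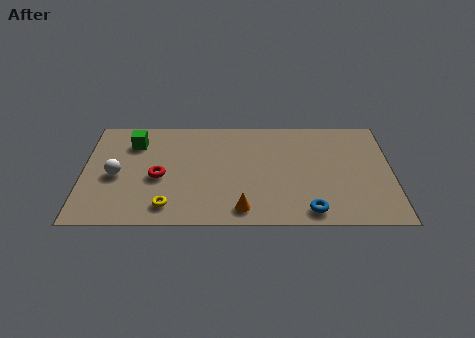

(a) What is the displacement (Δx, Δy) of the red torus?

(0.6, -0.3)

From the two frames, the red torus sits at roughly (2.6, 3.4) before and (3.2, 3.1) after.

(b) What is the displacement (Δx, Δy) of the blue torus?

(-2.0, -1.9)

The blue torus started near (11.5, 2.8) and ended near (9.5, 0.9).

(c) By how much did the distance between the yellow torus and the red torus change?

+0.3

They were about 1.6 units apart before and 1.9 after — 0.3 units further apart.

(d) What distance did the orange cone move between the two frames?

1.5

The orange cone was near (5.5, 1.9) before and (6.7, 1.0) after, so it travelled √(1.2² + 0.9²) ≈ 1.5 units.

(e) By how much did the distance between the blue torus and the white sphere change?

-1.2

Before: roughly 9.6 units apart; after: 8.4. That's 1.2 units closer together.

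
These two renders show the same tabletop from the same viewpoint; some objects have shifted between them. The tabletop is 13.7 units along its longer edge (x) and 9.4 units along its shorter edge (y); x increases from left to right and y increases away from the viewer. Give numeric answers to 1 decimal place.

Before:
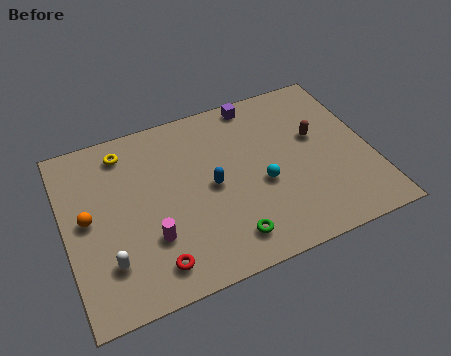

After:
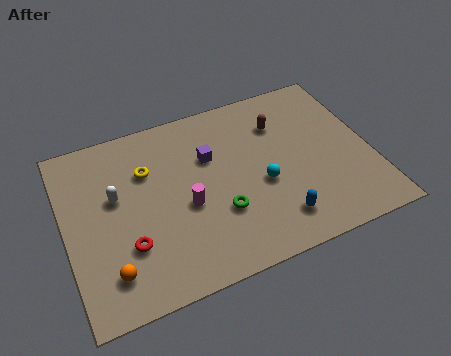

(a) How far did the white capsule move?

3.3

From (1.7, 2.4) to (2.3, 5.6), the white capsule covered √(0.6² + 3.2²) ≈ 3.3 units.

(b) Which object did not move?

the cyan sphere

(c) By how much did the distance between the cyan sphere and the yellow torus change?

-1.5

The distance was about 7.0 in the first image and 5.5 in the second, so they moved 1.5 units closer together.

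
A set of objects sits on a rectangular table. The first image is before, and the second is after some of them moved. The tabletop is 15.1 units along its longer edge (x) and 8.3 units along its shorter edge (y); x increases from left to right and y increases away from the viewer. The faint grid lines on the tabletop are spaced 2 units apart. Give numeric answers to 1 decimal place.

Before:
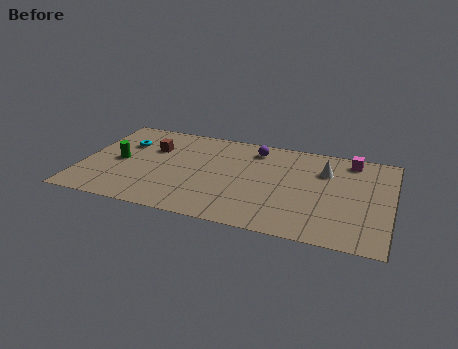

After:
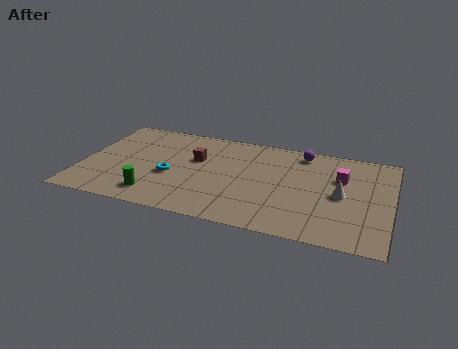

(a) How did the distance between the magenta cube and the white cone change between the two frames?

-0.3

Before: roughly 1.8 units apart; after: 1.5. That's 0.3 units closer together.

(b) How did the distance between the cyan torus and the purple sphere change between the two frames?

+0.8

Before: roughly 6.5 units apart; after: 7.3. That's 0.8 units further apart.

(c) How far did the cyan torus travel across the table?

3.4

The cyan torus moved from about (1.9, 5.7) to (4.4, 3.4), a distance of √(2.5² + 2.3²) ≈ 3.4.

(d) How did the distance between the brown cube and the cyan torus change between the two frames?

+0.7

Before: roughly 1.4 units apart; after: 2.1. That's 0.7 units further apart.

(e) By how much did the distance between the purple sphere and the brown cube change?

+0.3

The distance was about 5.2 in the first image and 5.5 in the second, so they moved 0.3 units further apart.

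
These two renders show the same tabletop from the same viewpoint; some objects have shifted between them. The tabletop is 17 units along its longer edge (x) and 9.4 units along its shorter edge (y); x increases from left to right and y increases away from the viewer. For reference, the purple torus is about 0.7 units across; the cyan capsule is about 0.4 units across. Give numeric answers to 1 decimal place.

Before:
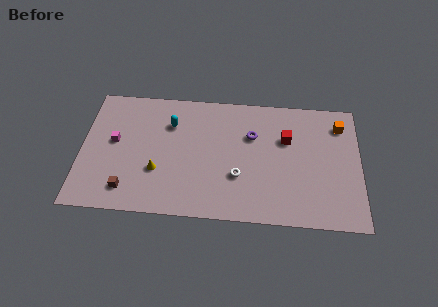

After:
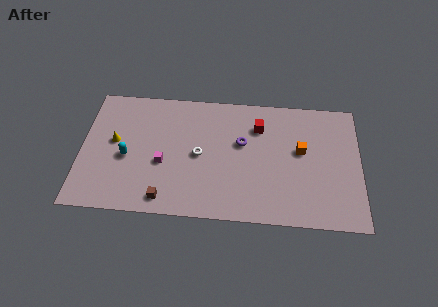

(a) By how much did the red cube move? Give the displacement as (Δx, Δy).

(-1.7, 0.8)

The red cube was at about (12.5, 6.2) and moved to about (10.8, 7.0).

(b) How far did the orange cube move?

3.2

The orange cube was near (15.8, 7.5) before and (13.4, 5.4) after, so it travelled √(2.4² + 2.1²) ≈ 3.2 units.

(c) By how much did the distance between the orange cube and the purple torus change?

-1.9

They were about 5.5 units apart before and 3.6 after — 1.9 units closer together.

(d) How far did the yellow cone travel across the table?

3.4

From (4.7, 3.2) to (2.0, 5.2), the yellow cone covered √(2.7² + 2.0²) ≈ 3.4 units.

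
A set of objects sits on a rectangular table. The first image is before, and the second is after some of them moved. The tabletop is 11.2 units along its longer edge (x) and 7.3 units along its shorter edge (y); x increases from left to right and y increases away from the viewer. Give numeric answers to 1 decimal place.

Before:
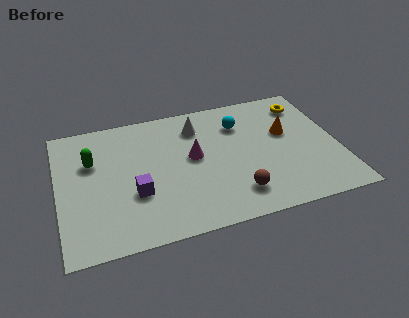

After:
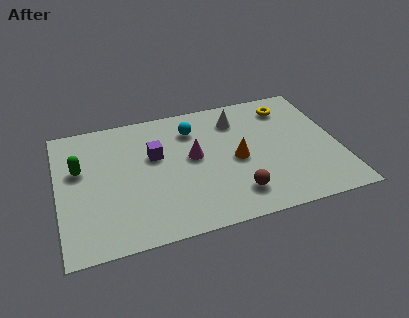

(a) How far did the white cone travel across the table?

1.6

From (5.7, 5.7) to (7.3, 5.7), the white cone covered √(1.6² + 0.0²) ≈ 1.6 units.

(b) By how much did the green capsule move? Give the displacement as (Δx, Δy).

(-0.5, -0.3)

From the two frames, the green capsule sits at roughly (1.4, 4.8) before and (0.9, 4.5) after.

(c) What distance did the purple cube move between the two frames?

2.1

From (3.0, 2.6) to (3.9, 4.5), the purple cube covered √(0.9² + 1.9²) ≈ 2.1 units.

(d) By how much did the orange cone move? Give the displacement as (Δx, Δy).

(-2.1, -1.0)

The orange cone was at about (9.2, 4.4) and moved to about (7.1, 3.4).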